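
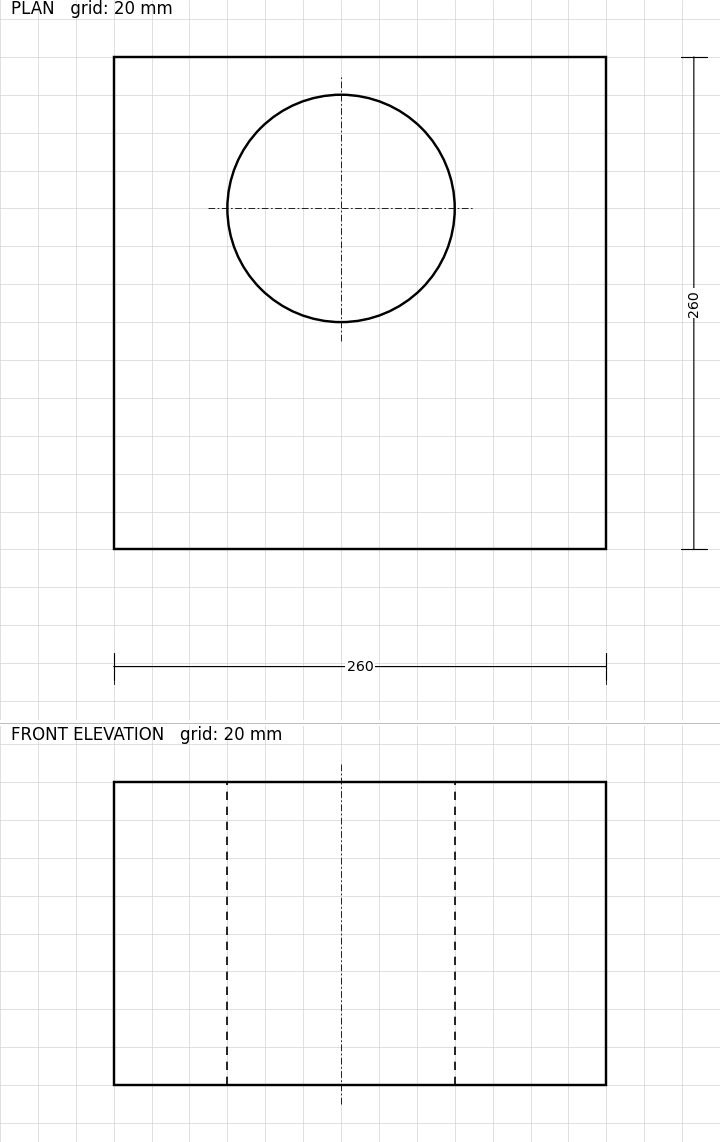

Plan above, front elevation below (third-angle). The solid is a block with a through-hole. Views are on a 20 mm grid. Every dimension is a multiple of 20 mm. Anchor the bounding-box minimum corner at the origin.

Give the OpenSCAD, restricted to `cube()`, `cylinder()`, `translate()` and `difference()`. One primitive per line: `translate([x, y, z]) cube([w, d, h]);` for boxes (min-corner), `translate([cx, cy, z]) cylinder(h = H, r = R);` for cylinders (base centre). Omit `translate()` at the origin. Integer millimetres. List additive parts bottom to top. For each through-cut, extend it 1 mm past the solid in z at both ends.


difference() {
  cube([260, 260, 160]);
  translate([120, 180, -1]) cylinder(h = 162, r = 60);
}


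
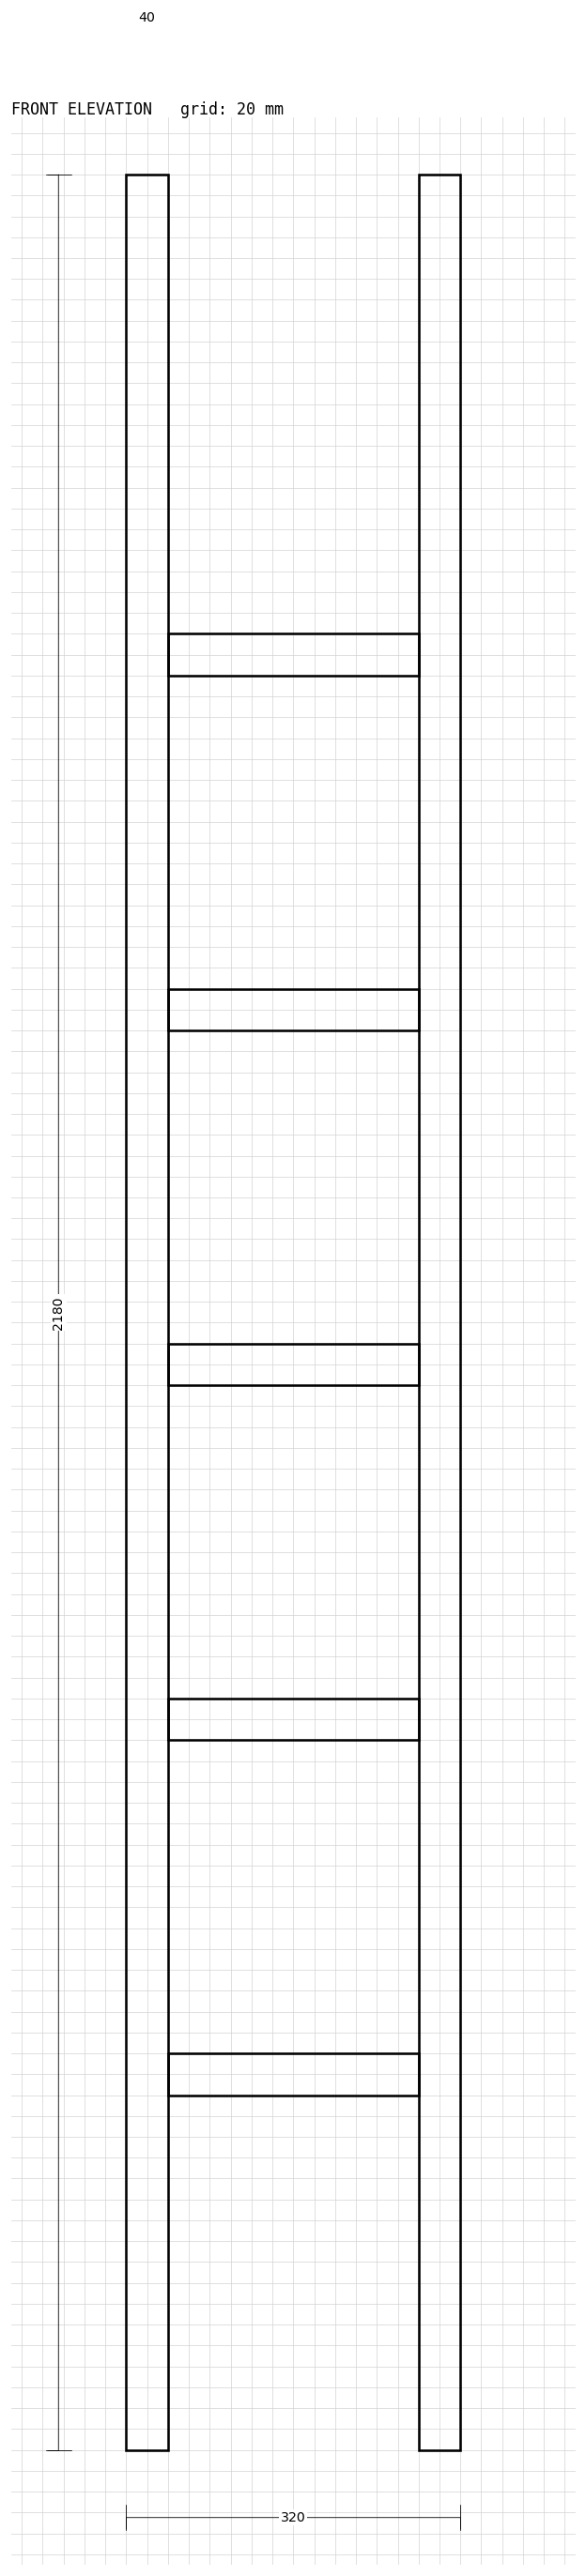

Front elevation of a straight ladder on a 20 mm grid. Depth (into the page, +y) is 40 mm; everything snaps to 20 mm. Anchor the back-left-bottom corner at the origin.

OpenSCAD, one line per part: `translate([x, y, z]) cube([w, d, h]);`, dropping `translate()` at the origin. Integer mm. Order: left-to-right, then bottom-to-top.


cube([40, 40, 2180]);
translate([40, 0, 340]) cube([240, 40, 40]);
translate([40, 0, 680]) cube([240, 40, 40]);
translate([40, 0, 1020]) cube([240, 40, 40]);
translate([40, 0, 1360]) cube([240, 40, 40]);
translate([40, 0, 1700]) cube([240, 40, 40]);
translate([280, 0, 0]) cube([40, 40, 2180]);


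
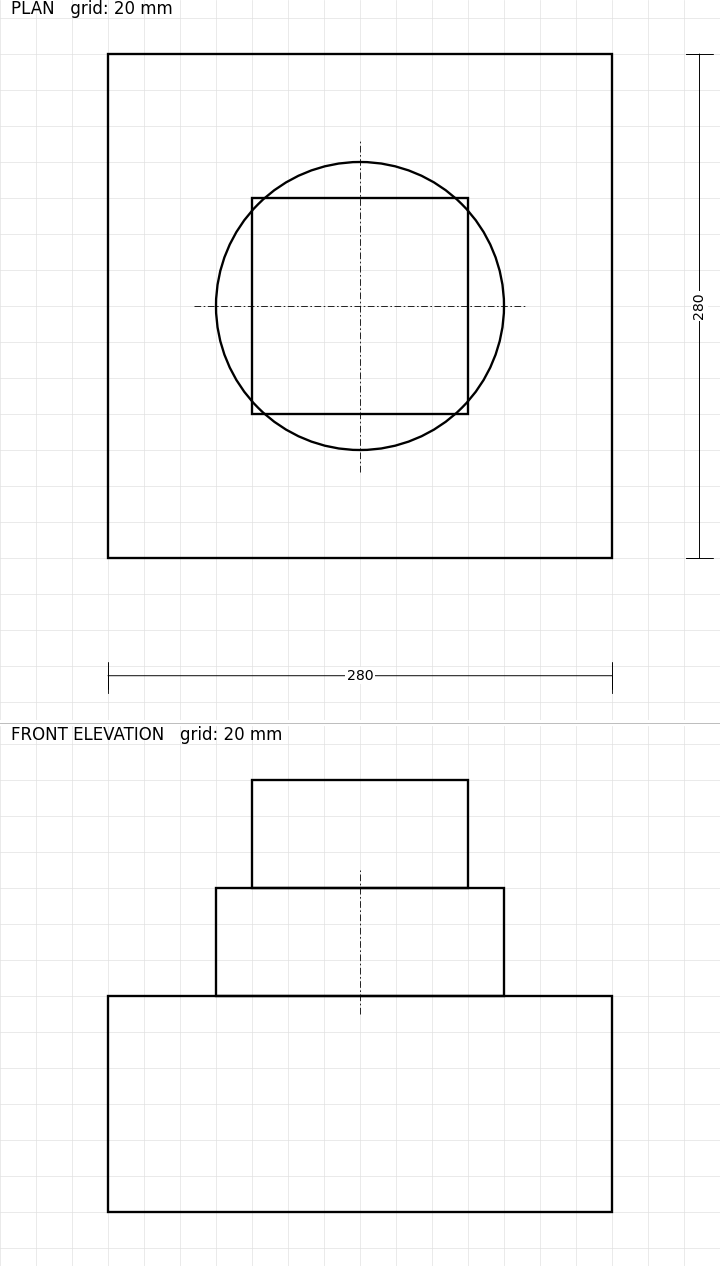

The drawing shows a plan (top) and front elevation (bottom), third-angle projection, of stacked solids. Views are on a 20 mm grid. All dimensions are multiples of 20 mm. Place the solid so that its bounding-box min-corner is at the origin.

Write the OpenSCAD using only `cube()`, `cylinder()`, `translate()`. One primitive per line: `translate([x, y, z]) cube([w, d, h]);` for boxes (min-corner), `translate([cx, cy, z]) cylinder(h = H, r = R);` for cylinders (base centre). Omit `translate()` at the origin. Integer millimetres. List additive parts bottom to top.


cube([280, 280, 120]);
translate([140, 140, 120]) cylinder(h = 60, r = 80);
translate([80, 80, 180]) cube([120, 120, 60]);


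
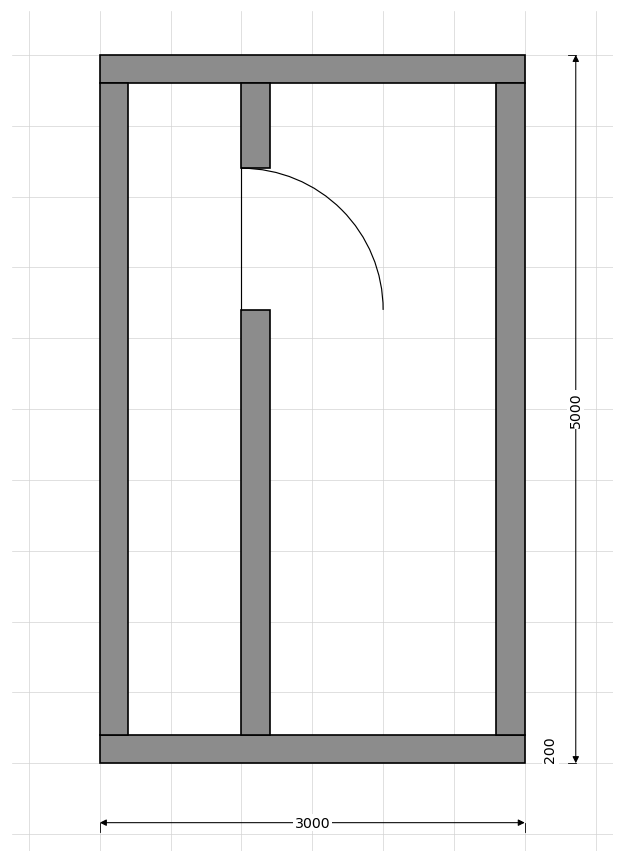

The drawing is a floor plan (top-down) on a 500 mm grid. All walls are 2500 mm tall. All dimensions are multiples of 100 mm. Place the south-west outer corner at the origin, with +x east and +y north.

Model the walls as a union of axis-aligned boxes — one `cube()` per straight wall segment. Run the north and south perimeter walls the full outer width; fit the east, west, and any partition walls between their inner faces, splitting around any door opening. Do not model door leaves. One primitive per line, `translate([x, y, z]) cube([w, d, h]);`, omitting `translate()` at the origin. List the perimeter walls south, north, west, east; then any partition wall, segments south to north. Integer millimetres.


cube([3000, 200, 2500]);
translate([0, 4800, 0]) cube([3000, 200, 2500]);
translate([0, 200, 0]) cube([200, 4600, 2500]);
translate([2800, 200, 0]) cube([200, 4600, 2500]);
translate([1000, 200, 0]) cube([200, 3000, 2500]);
translate([1000, 4200, 0]) cube([200, 600, 2500]);


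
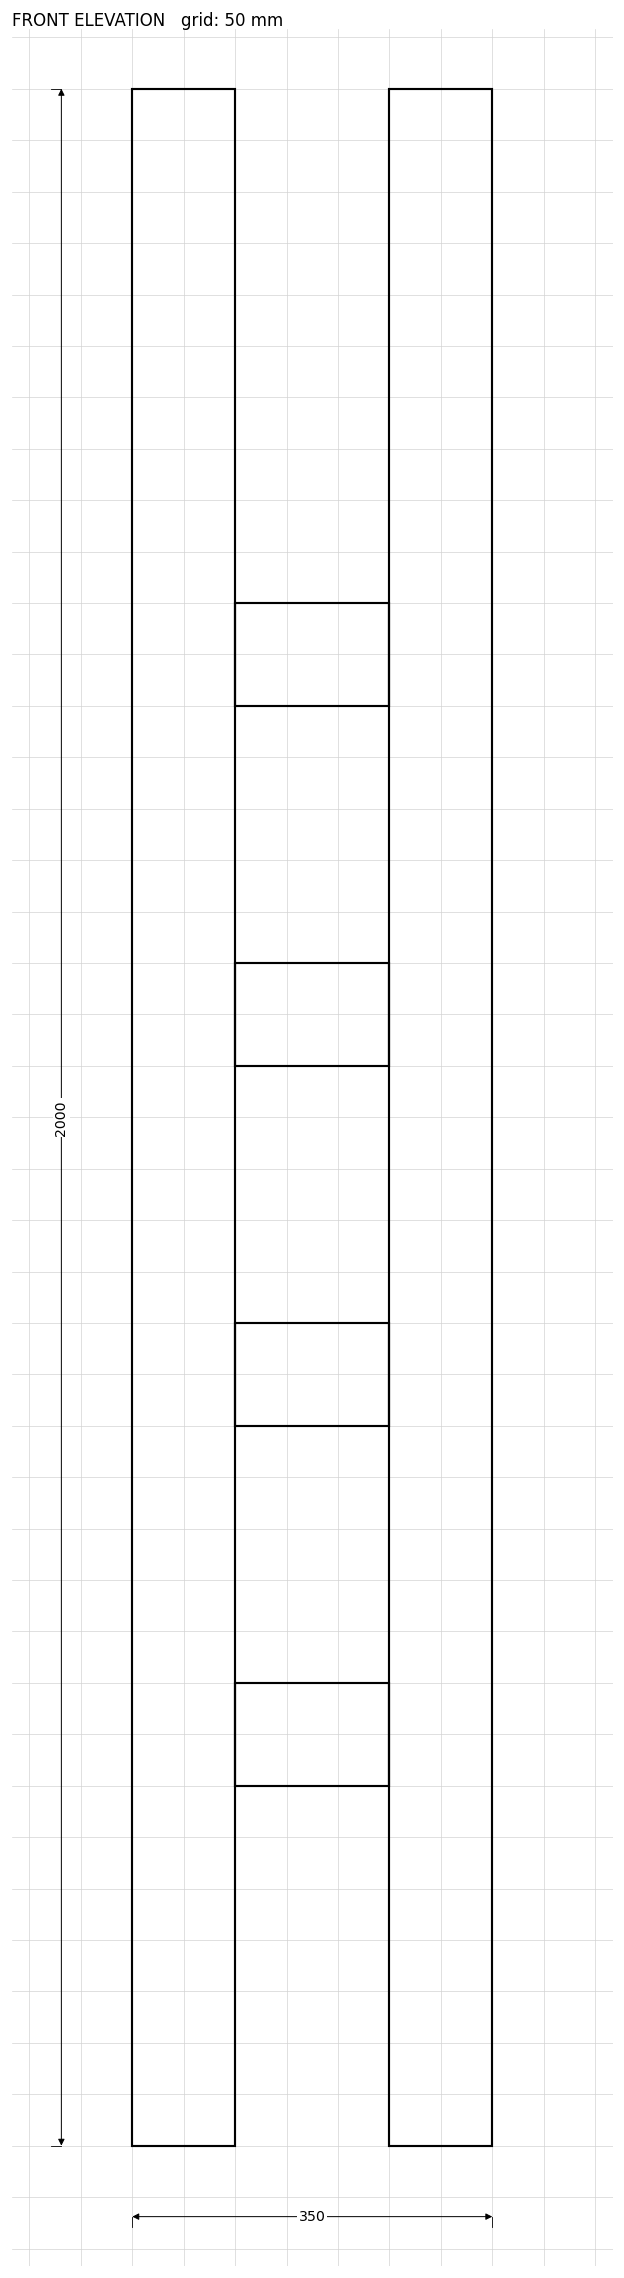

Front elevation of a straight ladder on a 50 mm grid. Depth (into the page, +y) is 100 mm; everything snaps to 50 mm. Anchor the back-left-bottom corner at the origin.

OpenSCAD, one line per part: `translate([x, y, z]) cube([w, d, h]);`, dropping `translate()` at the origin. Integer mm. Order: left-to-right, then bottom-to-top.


cube([100, 100, 2000]);
translate([100, 0, 350]) cube([150, 100, 100]);
translate([100, 0, 700]) cube([150, 100, 100]);
translate([100, 0, 1050]) cube([150, 100, 100]);
translate([100, 0, 1400]) cube([150, 100, 100]);
translate([250, 0, 0]) cube([100, 100, 2000]);


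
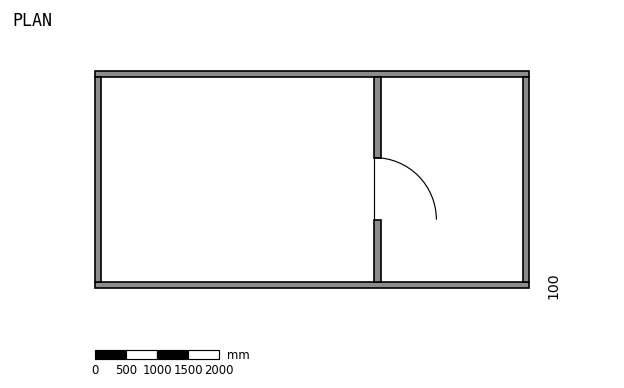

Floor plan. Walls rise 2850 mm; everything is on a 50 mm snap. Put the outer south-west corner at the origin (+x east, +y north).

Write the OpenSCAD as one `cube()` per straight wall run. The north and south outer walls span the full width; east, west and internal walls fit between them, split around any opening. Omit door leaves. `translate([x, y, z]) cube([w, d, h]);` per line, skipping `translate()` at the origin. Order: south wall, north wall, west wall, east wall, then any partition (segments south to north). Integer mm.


cube([7000, 100, 2850]);
translate([0, 3400, 0]) cube([7000, 100, 2850]);
translate([0, 100, 0]) cube([100, 3300, 2850]);
translate([6900, 100, 0]) cube([100, 3300, 2850]);
translate([4500, 100, 0]) cube([100, 1000, 2850]);
translate([4500, 2100, 0]) cube([100, 1300, 2850]);


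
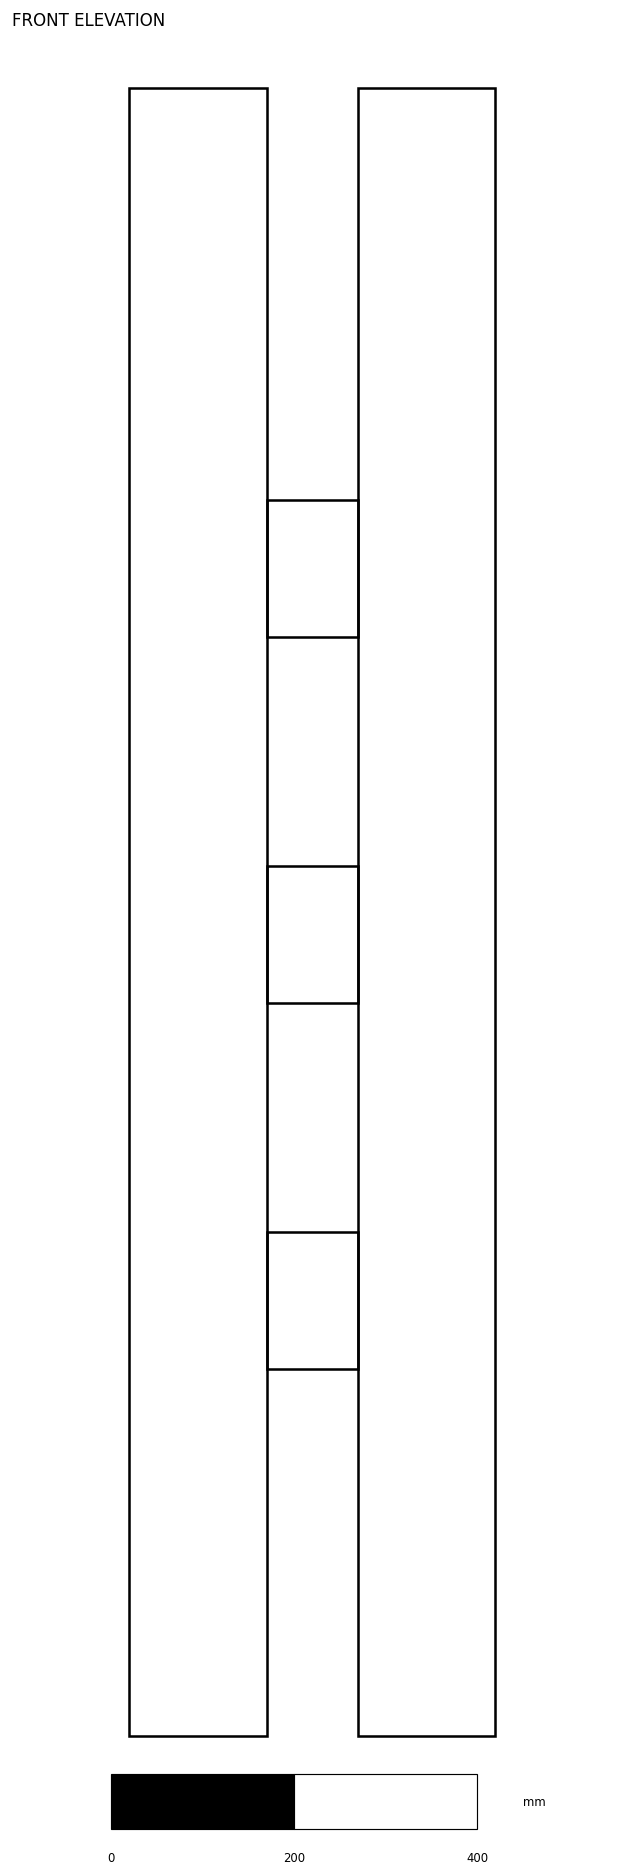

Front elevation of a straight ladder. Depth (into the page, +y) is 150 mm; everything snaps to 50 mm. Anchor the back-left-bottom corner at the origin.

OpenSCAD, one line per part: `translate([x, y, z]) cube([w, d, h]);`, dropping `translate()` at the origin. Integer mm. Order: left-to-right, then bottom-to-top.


cube([150, 150, 1800]);
translate([150, 0, 400]) cube([100, 150, 150]);
translate([150, 0, 800]) cube([100, 150, 150]);
translate([150, 0, 1200]) cube([100, 150, 150]);
translate([250, 0, 0]) cube([150, 150, 1800]);


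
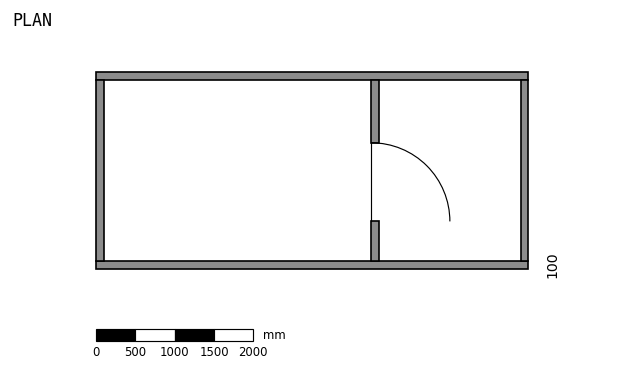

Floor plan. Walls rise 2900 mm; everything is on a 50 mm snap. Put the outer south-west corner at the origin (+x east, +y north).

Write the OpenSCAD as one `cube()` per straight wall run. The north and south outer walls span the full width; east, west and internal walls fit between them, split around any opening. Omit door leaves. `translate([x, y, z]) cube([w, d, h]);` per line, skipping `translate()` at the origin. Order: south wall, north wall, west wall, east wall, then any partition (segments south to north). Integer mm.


cube([5500, 100, 2900]);
translate([0, 2400, 0]) cube([5500, 100, 2900]);
translate([0, 100, 0]) cube([100, 2300, 2900]);
translate([5400, 100, 0]) cube([100, 2300, 2900]);
translate([3500, 100, 0]) cube([100, 500, 2900]);
translate([3500, 1600, 0]) cube([100, 800, 2900]);


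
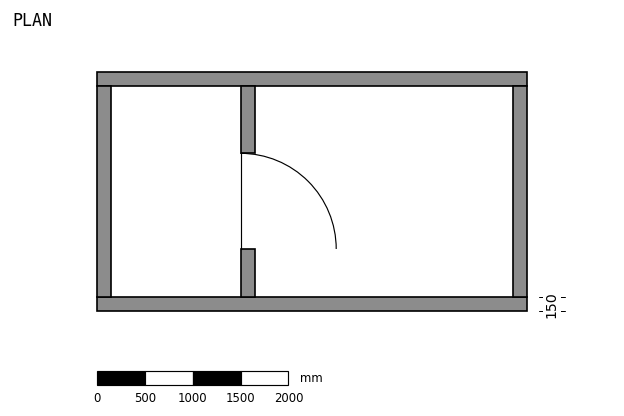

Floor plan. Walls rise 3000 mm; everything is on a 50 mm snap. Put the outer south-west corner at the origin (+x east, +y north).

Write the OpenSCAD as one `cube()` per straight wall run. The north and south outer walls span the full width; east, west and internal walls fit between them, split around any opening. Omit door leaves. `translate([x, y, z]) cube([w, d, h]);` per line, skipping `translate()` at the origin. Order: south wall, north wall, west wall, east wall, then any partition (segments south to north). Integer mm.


cube([4500, 150, 3000]);
translate([0, 2350, 0]) cube([4500, 150, 3000]);
translate([0, 150, 0]) cube([150, 2200, 3000]);
translate([4350, 150, 0]) cube([150, 2200, 3000]);
translate([1500, 150, 0]) cube([150, 500, 3000]);
translate([1500, 1650, 0]) cube([150, 700, 3000]);


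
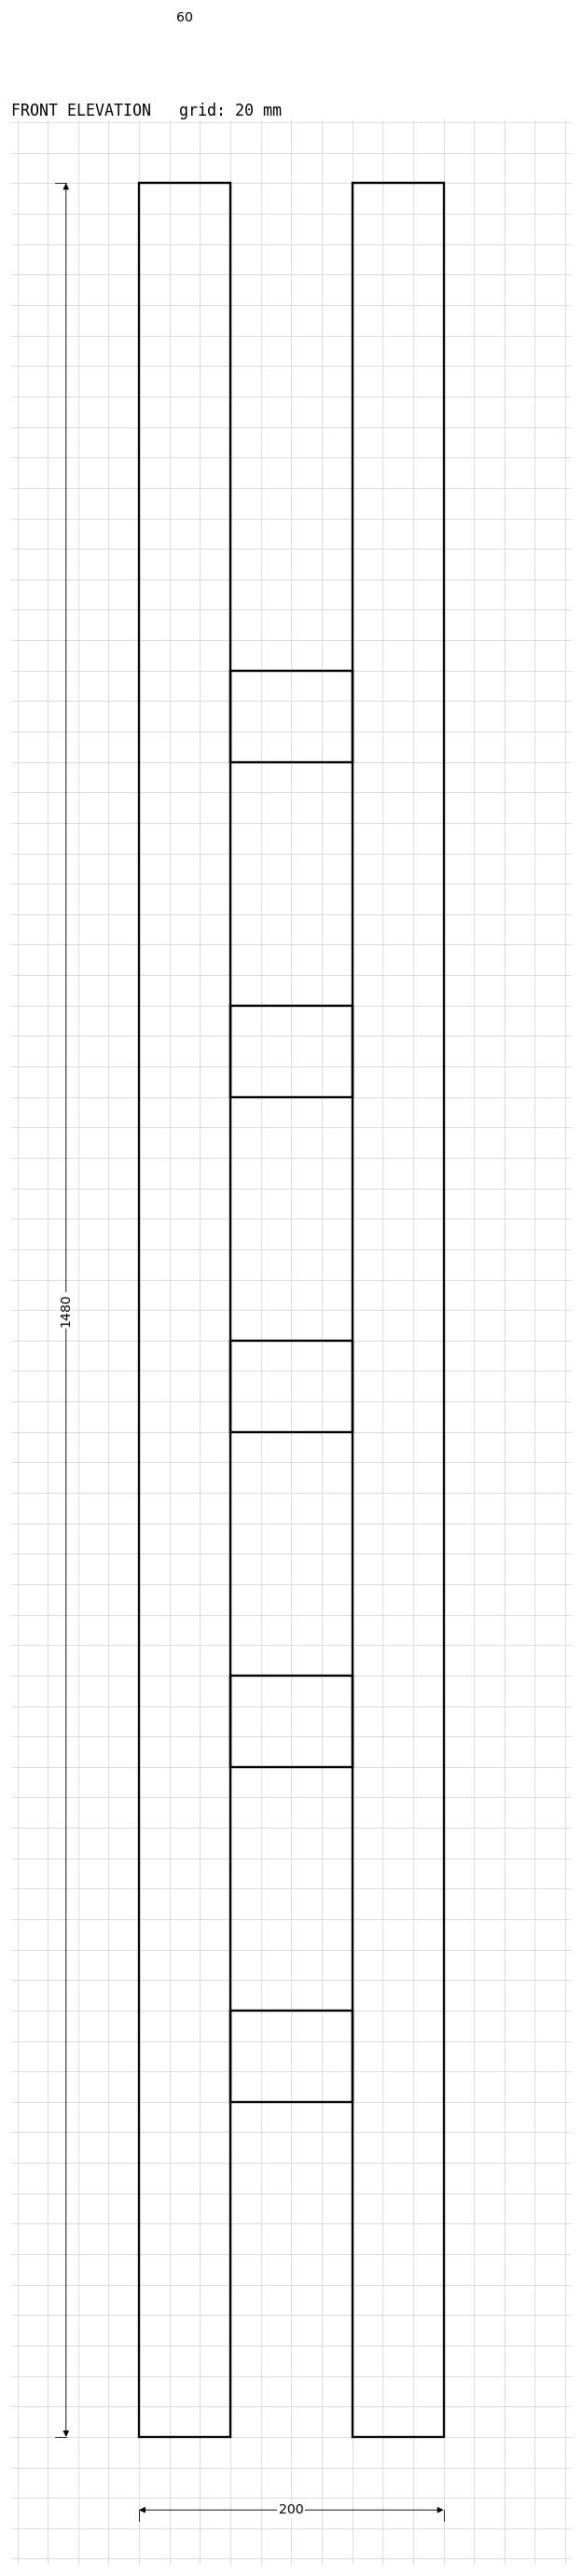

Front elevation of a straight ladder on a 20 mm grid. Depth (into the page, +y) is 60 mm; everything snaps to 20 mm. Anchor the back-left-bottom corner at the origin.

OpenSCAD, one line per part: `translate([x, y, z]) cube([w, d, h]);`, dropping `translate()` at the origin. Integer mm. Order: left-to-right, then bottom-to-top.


cube([60, 60, 1480]);
translate([60, 0, 220]) cube([80, 60, 60]);
translate([60, 0, 440]) cube([80, 60, 60]);
translate([60, 0, 660]) cube([80, 60, 60]);
translate([60, 0, 880]) cube([80, 60, 60]);
translate([60, 0, 1100]) cube([80, 60, 60]);
translate([140, 0, 0]) cube([60, 60, 1480]);


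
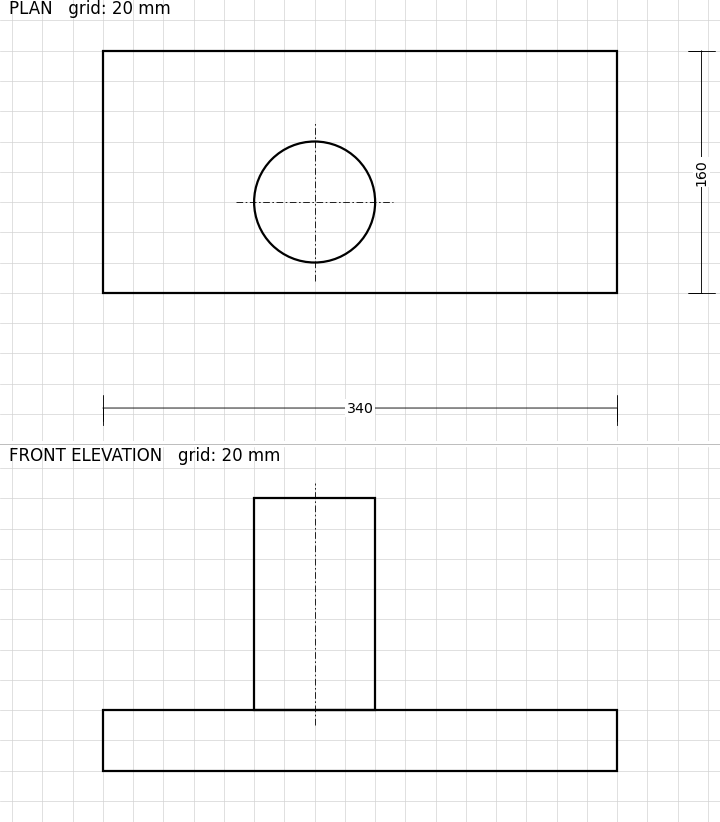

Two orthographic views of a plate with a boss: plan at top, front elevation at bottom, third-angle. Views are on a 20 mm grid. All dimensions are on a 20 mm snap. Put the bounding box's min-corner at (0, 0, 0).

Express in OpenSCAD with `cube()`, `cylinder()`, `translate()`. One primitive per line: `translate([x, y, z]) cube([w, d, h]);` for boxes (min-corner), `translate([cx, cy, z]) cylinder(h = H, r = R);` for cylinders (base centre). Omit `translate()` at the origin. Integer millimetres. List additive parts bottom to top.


cube([340, 160, 40]);
translate([140, 60, 40]) cylinder(h = 140, r = 40);


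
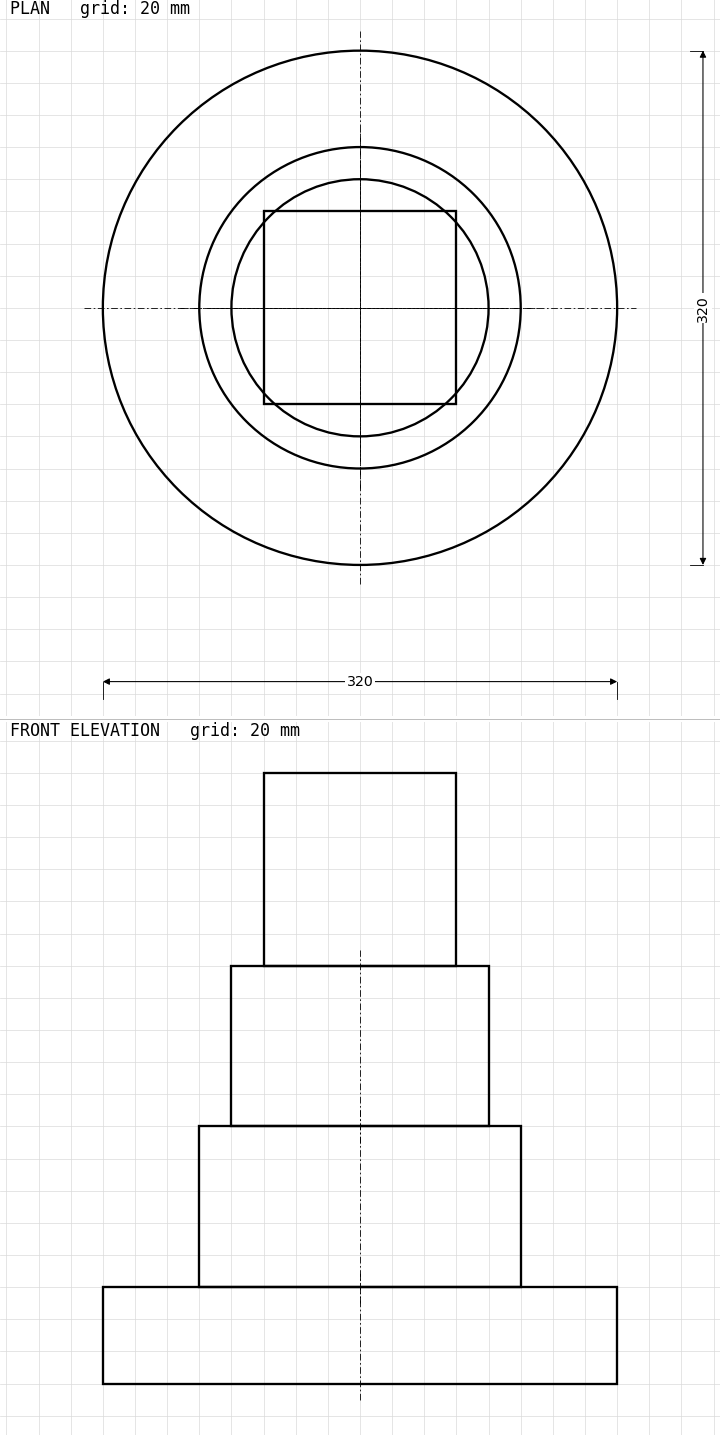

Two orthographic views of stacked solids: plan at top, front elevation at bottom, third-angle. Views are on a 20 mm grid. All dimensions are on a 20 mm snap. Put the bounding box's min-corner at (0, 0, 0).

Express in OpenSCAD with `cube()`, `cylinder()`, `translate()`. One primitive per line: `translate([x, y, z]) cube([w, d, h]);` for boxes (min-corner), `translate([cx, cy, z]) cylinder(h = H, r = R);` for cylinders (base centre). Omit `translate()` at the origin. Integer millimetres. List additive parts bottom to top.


translate([160, 160, 0]) cylinder(h = 60, r = 160);
translate([160, 160, 60]) cylinder(h = 100, r = 100);
translate([160, 160, 160]) cylinder(h = 100, r = 80);
translate([100, 100, 260]) cube([120, 120, 120]);


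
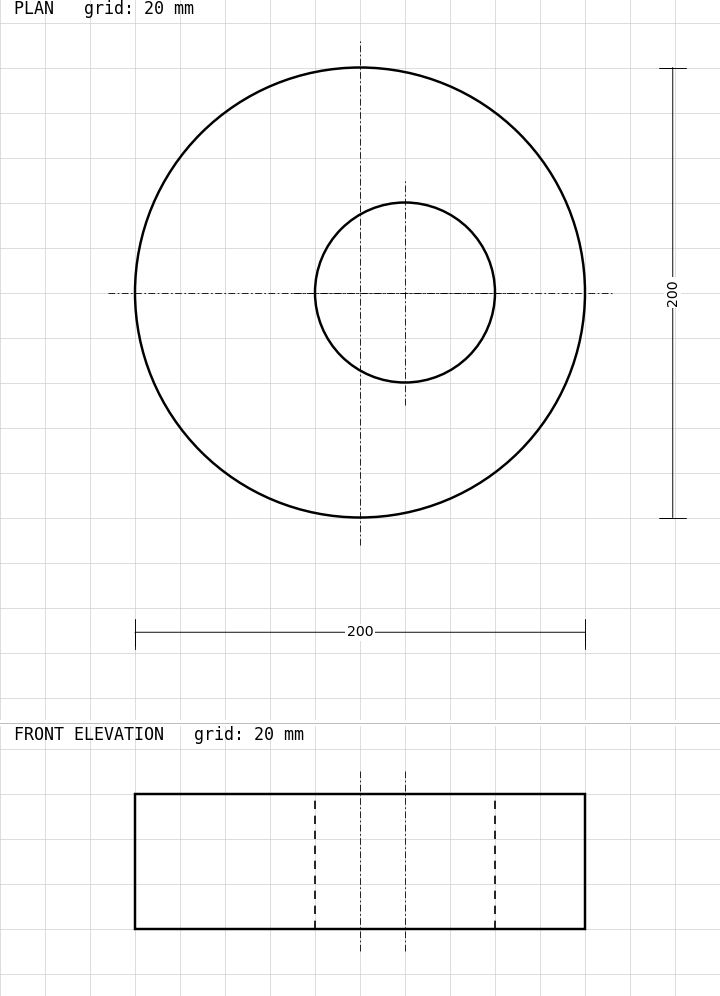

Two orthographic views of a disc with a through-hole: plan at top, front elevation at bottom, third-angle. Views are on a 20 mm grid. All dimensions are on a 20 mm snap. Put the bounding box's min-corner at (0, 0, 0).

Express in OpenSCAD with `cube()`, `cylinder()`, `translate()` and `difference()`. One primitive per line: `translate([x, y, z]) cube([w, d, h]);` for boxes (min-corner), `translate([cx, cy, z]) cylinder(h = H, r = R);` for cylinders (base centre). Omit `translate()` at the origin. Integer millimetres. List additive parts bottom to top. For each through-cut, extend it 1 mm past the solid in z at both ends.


difference() {
  translate([100, 100, 0]) cylinder(h = 60, r = 100);
  translate([120, 100, -1]) cylinder(h = 62, r = 40);
}


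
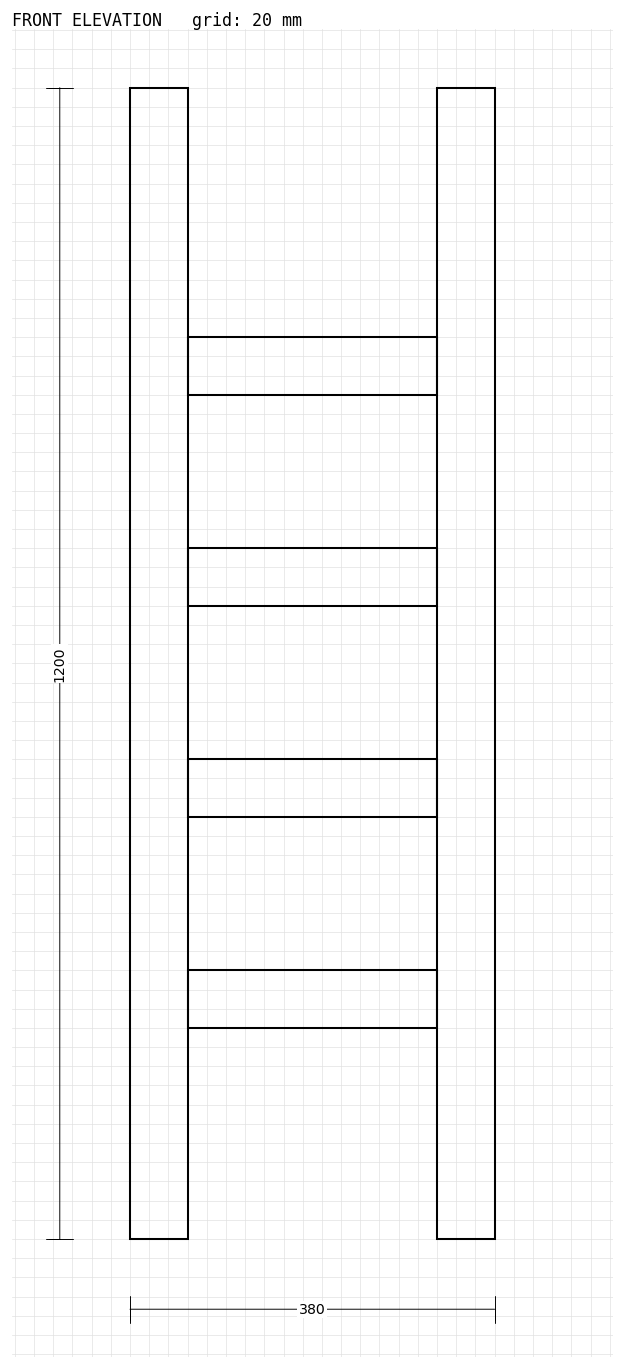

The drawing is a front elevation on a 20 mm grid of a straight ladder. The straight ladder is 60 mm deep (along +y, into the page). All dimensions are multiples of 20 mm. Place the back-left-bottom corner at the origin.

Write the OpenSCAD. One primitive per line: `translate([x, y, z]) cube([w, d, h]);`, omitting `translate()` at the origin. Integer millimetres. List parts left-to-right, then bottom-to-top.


cube([60, 60, 1200]);
translate([60, 0, 220]) cube([260, 60, 60]);
translate([60, 0, 440]) cube([260, 60, 60]);
translate([60, 0, 660]) cube([260, 60, 60]);
translate([60, 0, 880]) cube([260, 60, 60]);
translate([320, 0, 0]) cube([60, 60, 1200]);


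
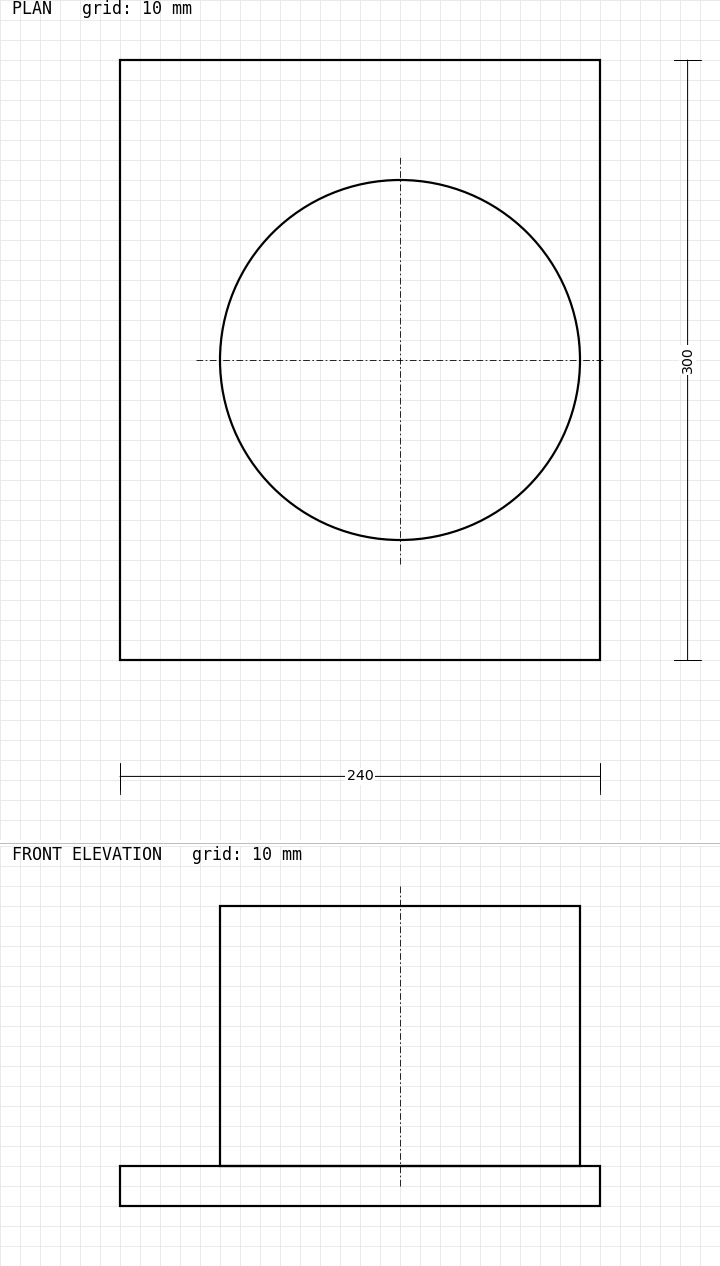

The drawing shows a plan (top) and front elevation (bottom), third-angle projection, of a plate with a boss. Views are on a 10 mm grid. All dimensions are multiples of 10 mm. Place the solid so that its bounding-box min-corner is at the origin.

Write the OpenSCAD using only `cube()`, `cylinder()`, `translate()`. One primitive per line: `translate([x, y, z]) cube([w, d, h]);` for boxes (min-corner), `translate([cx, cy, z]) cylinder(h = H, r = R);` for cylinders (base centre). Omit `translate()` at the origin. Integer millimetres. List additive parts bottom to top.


cube([240, 300, 20]);
translate([140, 150, 20]) cylinder(h = 130, r = 90);


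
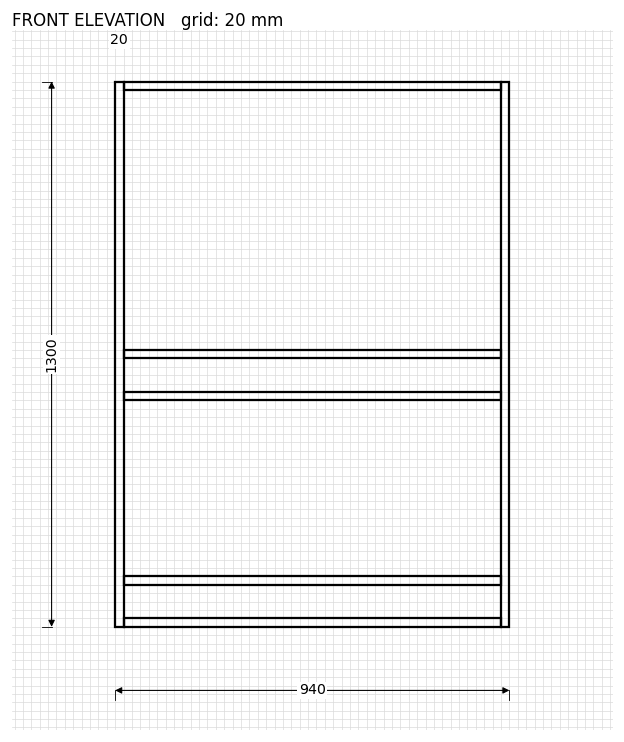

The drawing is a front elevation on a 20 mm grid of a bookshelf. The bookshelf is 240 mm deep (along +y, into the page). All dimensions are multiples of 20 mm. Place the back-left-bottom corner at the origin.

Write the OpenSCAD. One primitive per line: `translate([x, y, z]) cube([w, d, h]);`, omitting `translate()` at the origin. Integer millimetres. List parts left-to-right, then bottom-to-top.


cube([20, 240, 1300]);
translate([20, 0, 0]) cube([900, 240, 20]);
translate([20, 0, 100]) cube([900, 240, 20]);
translate([20, 0, 540]) cube([900, 240, 20]);
translate([20, 0, 640]) cube([900, 240, 20]);
translate([20, 0, 1280]) cube([900, 240, 20]);
translate([920, 0, 0]) cube([20, 240, 1300]);


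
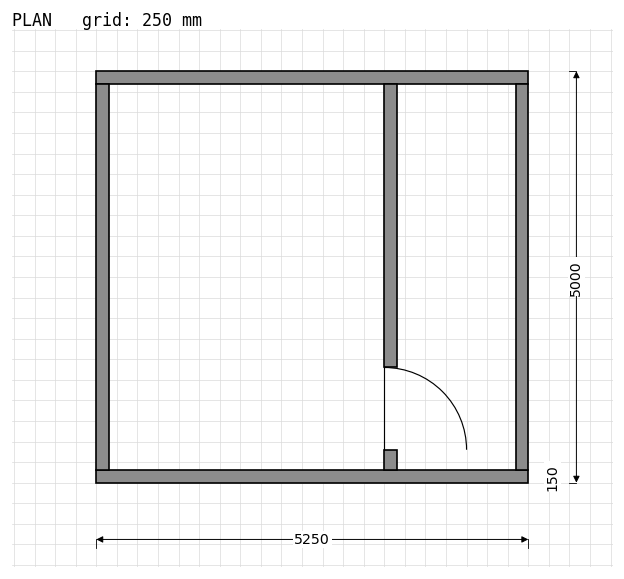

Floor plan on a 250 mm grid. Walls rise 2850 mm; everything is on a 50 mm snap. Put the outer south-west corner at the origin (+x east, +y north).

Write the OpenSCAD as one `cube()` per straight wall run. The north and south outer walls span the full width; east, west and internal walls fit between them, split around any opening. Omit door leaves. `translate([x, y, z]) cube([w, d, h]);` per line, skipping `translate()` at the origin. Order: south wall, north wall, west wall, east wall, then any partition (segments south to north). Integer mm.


cube([5250, 150, 2850]);
translate([0, 4850, 0]) cube([5250, 150, 2850]);
translate([0, 150, 0]) cube([150, 4700, 2850]);
translate([5100, 150, 0]) cube([150, 4700, 2850]);
translate([3500, 150, 0]) cube([150, 250, 2850]);
translate([3500, 1400, 0]) cube([150, 3450, 2850]);


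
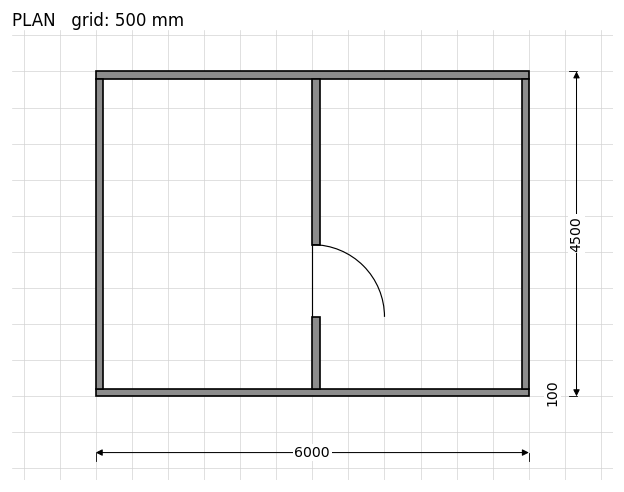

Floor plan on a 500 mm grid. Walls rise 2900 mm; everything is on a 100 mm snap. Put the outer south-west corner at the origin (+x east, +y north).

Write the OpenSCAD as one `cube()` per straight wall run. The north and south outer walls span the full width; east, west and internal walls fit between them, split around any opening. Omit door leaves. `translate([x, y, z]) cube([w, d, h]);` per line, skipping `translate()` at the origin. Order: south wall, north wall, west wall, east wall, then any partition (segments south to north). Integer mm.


cube([6000, 100, 2900]);
translate([0, 4400, 0]) cube([6000, 100, 2900]);
translate([0, 100, 0]) cube([100, 4300, 2900]);
translate([5900, 100, 0]) cube([100, 4300, 2900]);
translate([3000, 100, 0]) cube([100, 1000, 2900]);
translate([3000, 2100, 0]) cube([100, 2300, 2900]);


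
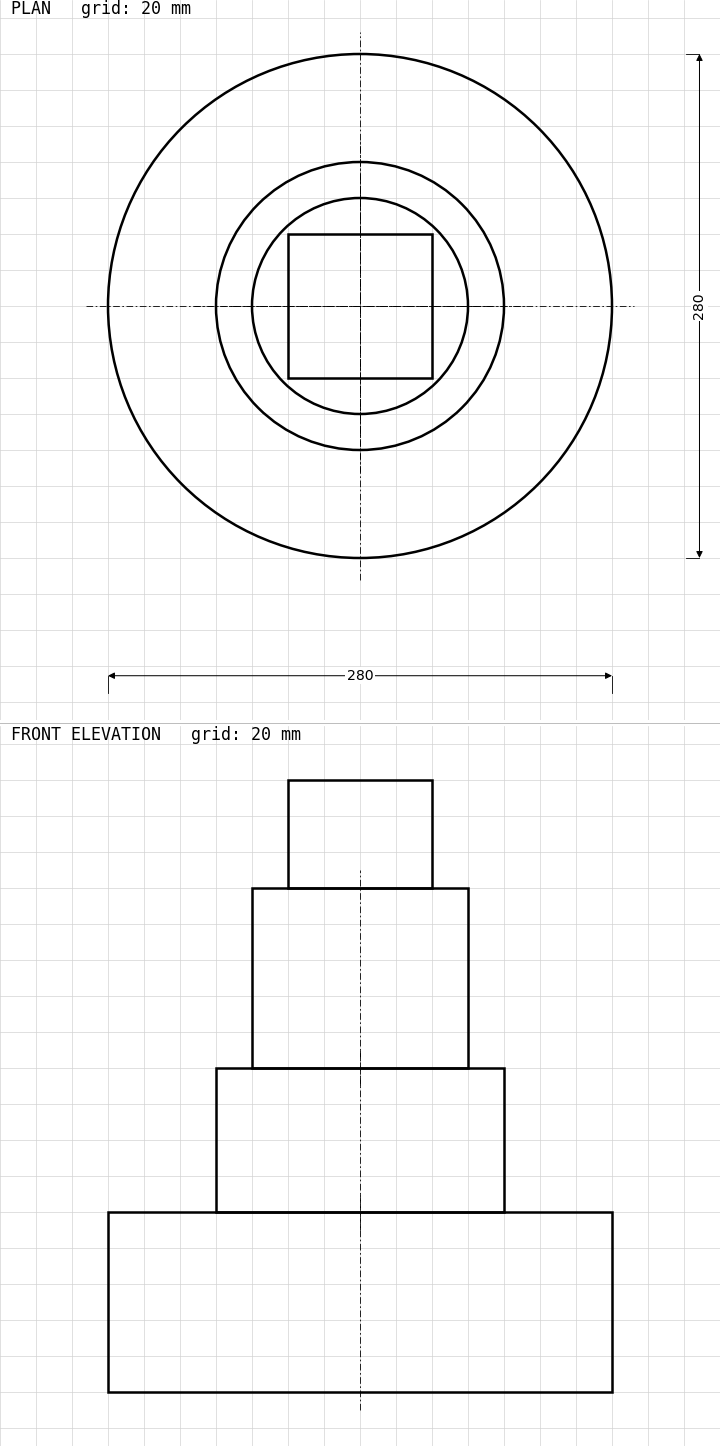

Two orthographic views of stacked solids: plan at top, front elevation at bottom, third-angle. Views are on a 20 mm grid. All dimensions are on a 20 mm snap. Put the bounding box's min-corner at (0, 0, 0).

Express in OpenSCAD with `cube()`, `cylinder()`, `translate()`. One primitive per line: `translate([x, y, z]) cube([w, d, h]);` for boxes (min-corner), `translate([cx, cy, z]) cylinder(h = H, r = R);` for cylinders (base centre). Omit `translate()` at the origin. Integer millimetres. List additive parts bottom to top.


translate([140, 140, 0]) cylinder(h = 100, r = 140);
translate([140, 140, 100]) cylinder(h = 80, r = 80);
translate([140, 140, 180]) cylinder(h = 100, r = 60);
translate([100, 100, 280]) cube([80, 80, 60]);


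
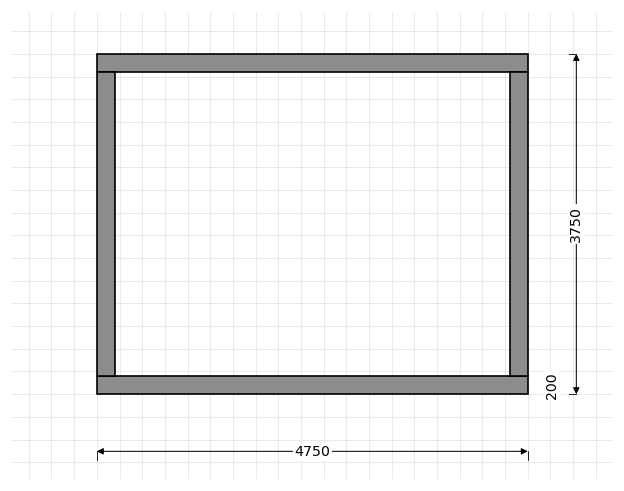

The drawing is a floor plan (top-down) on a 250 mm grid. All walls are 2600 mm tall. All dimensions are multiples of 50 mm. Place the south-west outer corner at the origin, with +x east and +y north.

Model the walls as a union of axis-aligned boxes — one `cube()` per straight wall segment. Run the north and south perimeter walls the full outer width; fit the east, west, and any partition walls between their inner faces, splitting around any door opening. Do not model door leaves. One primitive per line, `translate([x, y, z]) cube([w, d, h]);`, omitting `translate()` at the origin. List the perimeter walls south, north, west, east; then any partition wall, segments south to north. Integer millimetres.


cube([4750, 200, 2600]);
translate([0, 3550, 0]) cube([4750, 200, 2600]);
translate([0, 200, 0]) cube([200, 3350, 2600]);
translate([4550, 200, 0]) cube([200, 3350, 2600]);


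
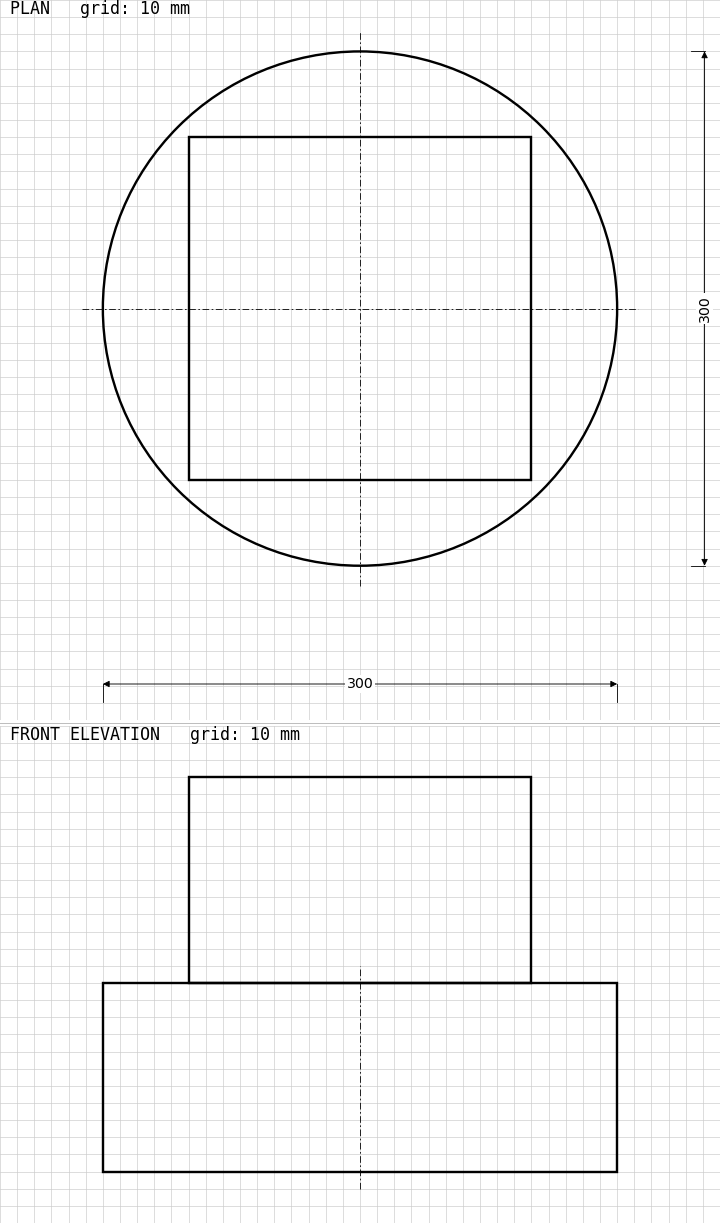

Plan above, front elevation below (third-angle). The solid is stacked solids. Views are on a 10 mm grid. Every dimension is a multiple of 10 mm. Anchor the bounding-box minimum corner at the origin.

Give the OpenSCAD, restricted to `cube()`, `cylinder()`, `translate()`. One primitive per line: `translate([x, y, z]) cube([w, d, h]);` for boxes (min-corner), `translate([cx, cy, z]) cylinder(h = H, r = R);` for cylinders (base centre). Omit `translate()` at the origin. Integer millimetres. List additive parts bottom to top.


translate([150, 150, 0]) cylinder(h = 110, r = 150);
translate([50, 50, 110]) cube([200, 200, 120]);


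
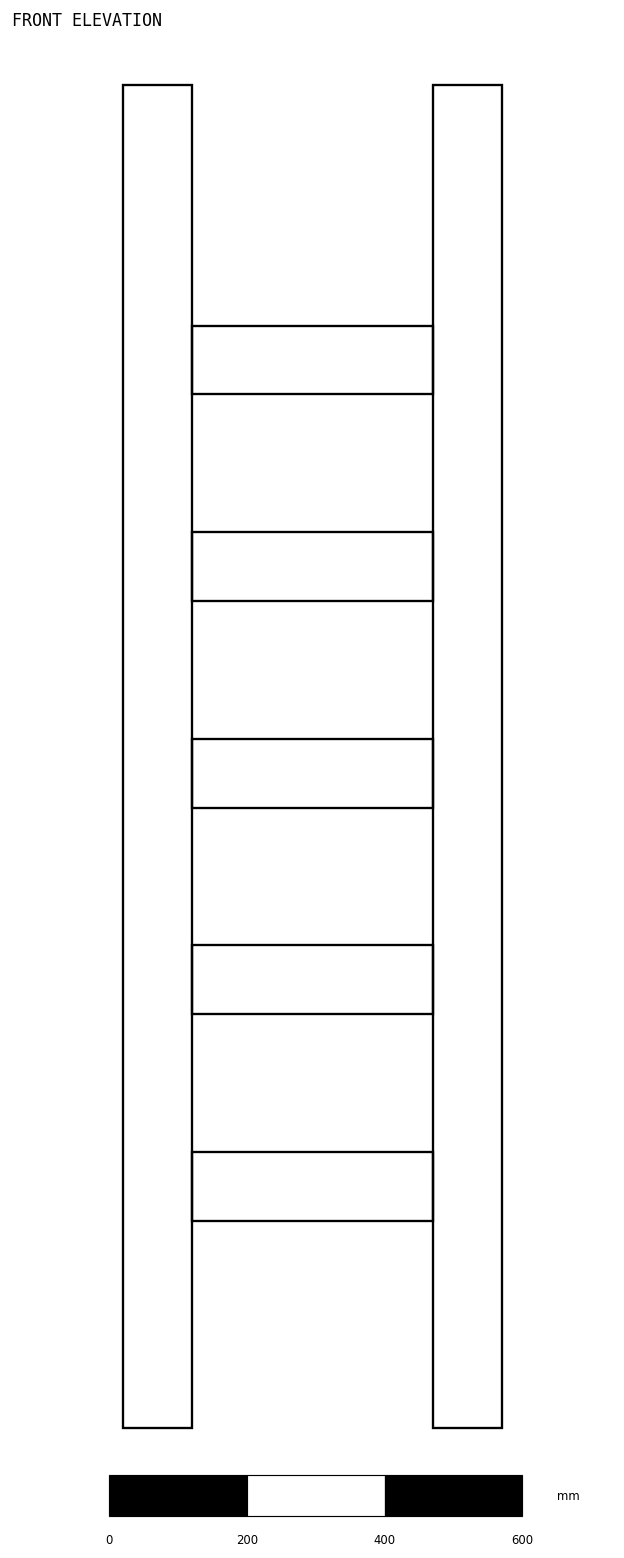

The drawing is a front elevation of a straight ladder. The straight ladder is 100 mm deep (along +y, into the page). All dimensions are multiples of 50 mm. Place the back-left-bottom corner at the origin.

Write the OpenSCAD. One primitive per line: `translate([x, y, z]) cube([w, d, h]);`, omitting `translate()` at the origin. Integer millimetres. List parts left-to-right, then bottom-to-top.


cube([100, 100, 1950]);
translate([100, 0, 300]) cube([350, 100, 100]);
translate([100, 0, 600]) cube([350, 100, 100]);
translate([100, 0, 900]) cube([350, 100, 100]);
translate([100, 0, 1200]) cube([350, 100, 100]);
translate([100, 0, 1500]) cube([350, 100, 100]);
translate([450, 0, 0]) cube([100, 100, 1950]);


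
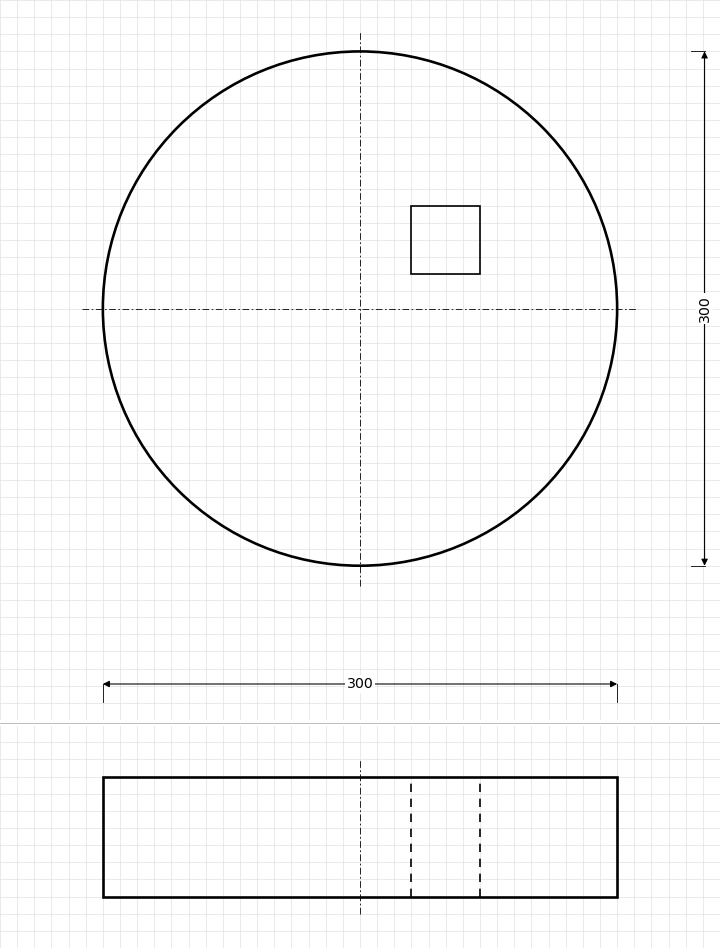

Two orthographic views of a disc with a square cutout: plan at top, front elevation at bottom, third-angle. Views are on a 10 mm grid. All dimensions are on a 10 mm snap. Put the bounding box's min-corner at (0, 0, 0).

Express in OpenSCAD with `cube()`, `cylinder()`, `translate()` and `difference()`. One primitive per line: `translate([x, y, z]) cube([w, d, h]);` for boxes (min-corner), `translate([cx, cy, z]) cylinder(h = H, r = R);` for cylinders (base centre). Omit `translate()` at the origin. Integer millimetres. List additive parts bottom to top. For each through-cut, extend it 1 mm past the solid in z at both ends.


difference() {
  translate([150, 150, 0]) cylinder(h = 70, r = 150);
  translate([180, 170, -1]) cube([40, 40, 72]);
}


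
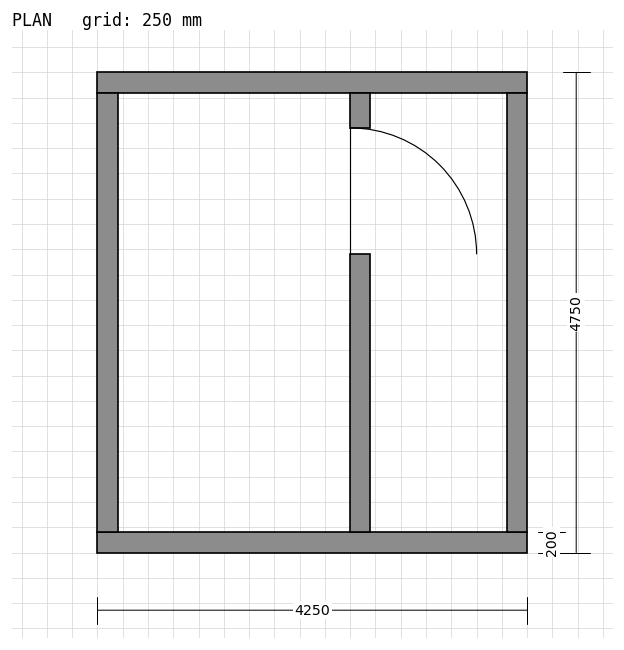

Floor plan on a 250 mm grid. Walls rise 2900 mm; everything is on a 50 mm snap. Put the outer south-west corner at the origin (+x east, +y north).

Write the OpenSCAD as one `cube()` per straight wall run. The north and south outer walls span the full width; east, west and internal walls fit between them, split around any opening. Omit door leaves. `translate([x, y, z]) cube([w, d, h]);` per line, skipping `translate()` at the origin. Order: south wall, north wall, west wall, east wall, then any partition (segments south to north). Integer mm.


cube([4250, 200, 2900]);
translate([0, 4550, 0]) cube([4250, 200, 2900]);
translate([0, 200, 0]) cube([200, 4350, 2900]);
translate([4050, 200, 0]) cube([200, 4350, 2900]);
translate([2500, 200, 0]) cube([200, 2750, 2900]);
translate([2500, 4200, 0]) cube([200, 350, 2900]);


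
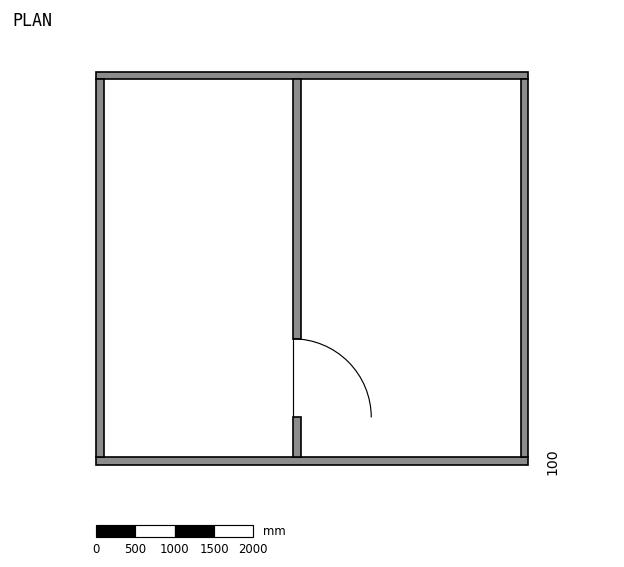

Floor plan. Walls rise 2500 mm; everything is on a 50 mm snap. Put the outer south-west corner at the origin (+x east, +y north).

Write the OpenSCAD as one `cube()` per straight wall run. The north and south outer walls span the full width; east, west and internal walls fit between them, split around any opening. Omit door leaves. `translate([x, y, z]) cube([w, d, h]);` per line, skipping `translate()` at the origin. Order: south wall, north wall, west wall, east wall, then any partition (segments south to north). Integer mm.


cube([5500, 100, 2500]);
translate([0, 4900, 0]) cube([5500, 100, 2500]);
translate([0, 100, 0]) cube([100, 4800, 2500]);
translate([5400, 100, 0]) cube([100, 4800, 2500]);
translate([2500, 100, 0]) cube([100, 500, 2500]);
translate([2500, 1600, 0]) cube([100, 3300, 2500]);


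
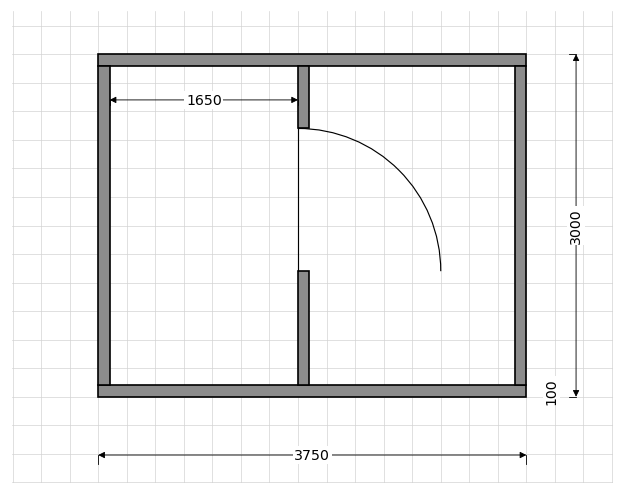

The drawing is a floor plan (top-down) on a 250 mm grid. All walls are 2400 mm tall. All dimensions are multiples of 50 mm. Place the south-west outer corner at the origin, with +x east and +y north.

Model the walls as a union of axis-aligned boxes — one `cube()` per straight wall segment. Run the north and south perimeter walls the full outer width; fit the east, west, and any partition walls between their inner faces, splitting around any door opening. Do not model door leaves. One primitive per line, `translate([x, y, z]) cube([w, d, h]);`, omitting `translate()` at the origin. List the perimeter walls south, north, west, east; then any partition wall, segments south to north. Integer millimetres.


cube([3750, 100, 2400]);
translate([0, 2900, 0]) cube([3750, 100, 2400]);
translate([0, 100, 0]) cube([100, 2800, 2400]);
translate([3650, 100, 0]) cube([100, 2800, 2400]);
translate([1750, 100, 0]) cube([100, 1000, 2400]);
translate([1750, 2350, 0]) cube([100, 550, 2400]);


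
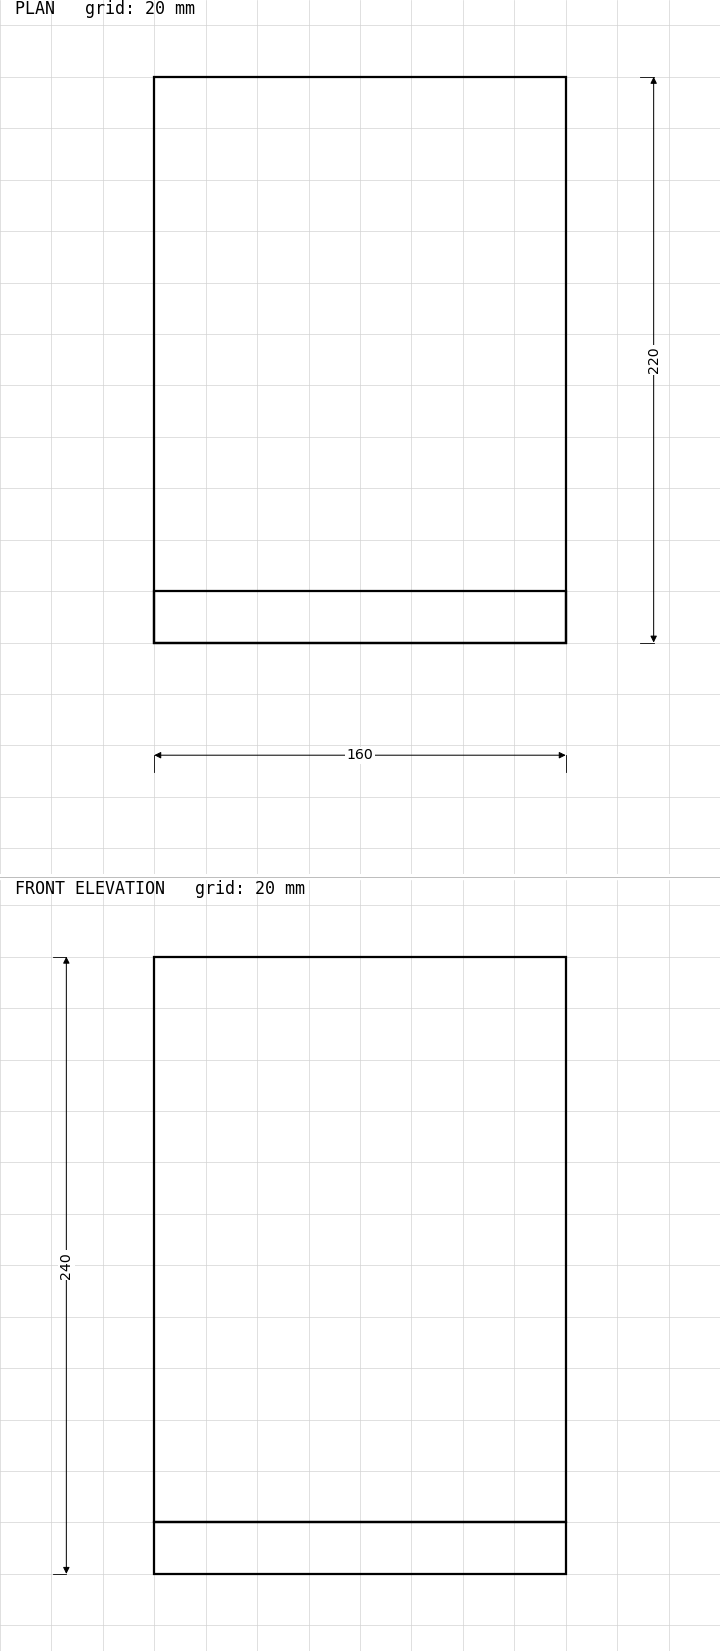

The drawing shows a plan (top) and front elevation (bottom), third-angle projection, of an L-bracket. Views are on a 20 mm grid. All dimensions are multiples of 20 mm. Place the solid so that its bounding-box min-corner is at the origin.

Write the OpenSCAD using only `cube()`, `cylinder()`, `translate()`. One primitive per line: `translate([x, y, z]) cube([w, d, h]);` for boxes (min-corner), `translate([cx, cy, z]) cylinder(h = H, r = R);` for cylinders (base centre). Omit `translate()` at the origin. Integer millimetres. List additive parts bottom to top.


cube([160, 220, 20]);
translate([0, 0, 20]) cube([160, 20, 220]);


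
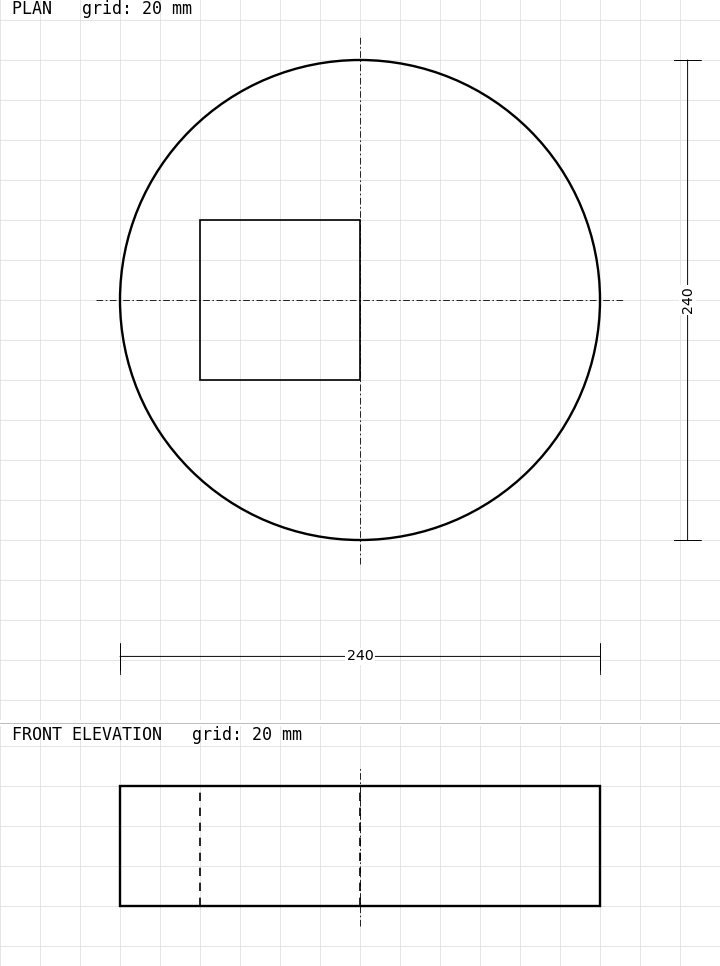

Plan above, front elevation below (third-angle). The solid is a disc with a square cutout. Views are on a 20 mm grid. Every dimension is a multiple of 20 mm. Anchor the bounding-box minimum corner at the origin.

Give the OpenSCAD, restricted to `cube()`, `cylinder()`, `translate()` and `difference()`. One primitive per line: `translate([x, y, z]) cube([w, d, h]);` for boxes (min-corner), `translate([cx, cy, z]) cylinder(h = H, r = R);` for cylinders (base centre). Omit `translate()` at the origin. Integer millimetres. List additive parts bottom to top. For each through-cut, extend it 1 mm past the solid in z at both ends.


difference() {
  translate([120, 120, 0]) cylinder(h = 60, r = 120);
  translate([40, 80, -1]) cube([80, 80, 62]);
}


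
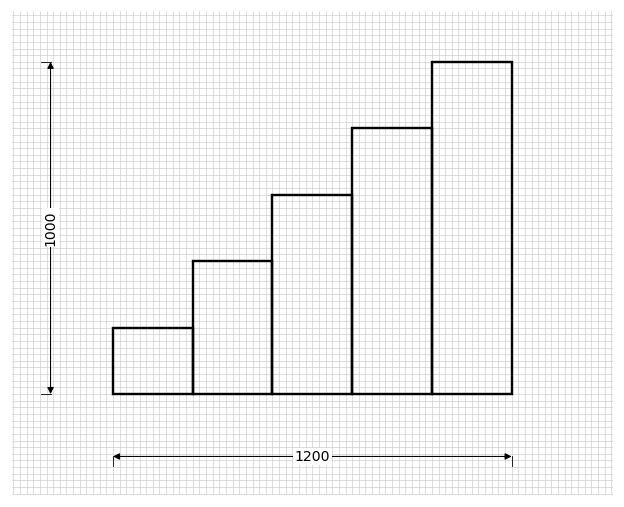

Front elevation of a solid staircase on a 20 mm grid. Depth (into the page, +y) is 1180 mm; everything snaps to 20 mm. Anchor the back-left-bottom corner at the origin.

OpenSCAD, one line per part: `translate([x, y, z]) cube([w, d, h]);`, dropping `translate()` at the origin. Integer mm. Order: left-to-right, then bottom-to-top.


cube([240, 1180, 200]);
translate([240, 0, 0]) cube([240, 1180, 400]);
translate([480, 0, 0]) cube([240, 1180, 600]);
translate([720, 0, 0]) cube([240, 1180, 800]);
translate([960, 0, 0]) cube([240, 1180, 1000]);


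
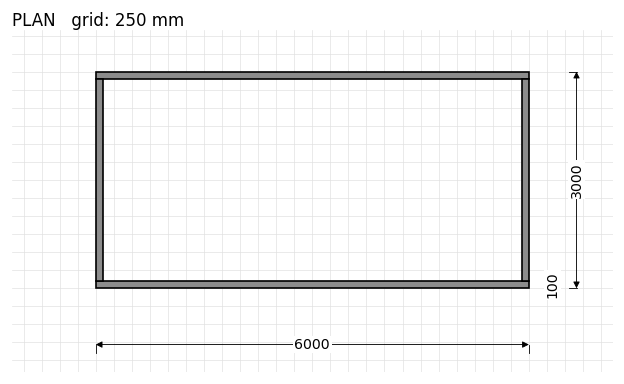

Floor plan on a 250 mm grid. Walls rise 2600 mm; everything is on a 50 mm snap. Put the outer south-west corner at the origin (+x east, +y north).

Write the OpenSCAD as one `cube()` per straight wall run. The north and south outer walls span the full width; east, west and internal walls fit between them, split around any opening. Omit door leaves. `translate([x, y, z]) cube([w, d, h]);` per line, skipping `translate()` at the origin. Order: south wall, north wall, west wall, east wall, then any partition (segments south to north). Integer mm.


cube([6000, 100, 2600]);
translate([0, 2900, 0]) cube([6000, 100, 2600]);
translate([0, 100, 0]) cube([100, 2800, 2600]);
translate([5900, 100, 0]) cube([100, 2800, 2600]);


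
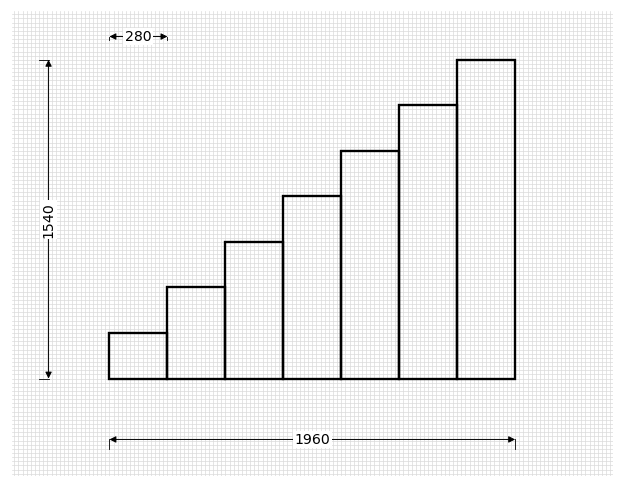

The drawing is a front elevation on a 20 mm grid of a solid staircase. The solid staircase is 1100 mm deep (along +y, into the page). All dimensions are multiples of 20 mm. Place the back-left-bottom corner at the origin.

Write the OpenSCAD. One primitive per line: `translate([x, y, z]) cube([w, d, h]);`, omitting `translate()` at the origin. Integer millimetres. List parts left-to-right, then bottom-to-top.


cube([280, 1100, 220]);
translate([280, 0, 0]) cube([280, 1100, 440]);
translate([560, 0, 0]) cube([280, 1100, 660]);
translate([840, 0, 0]) cube([280, 1100, 880]);
translate([1120, 0, 0]) cube([280, 1100, 1100]);
translate([1400, 0, 0]) cube([280, 1100, 1320]);
translate([1680, 0, 0]) cube([280, 1100, 1540]);


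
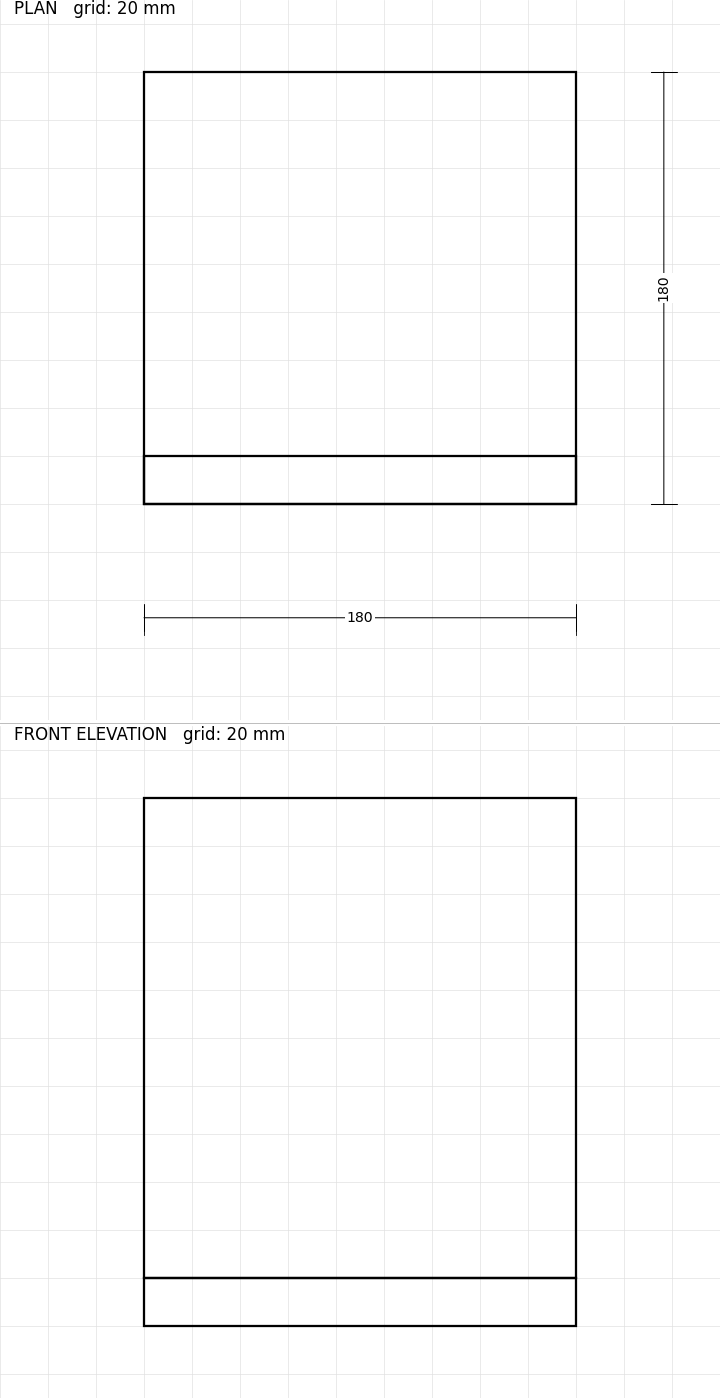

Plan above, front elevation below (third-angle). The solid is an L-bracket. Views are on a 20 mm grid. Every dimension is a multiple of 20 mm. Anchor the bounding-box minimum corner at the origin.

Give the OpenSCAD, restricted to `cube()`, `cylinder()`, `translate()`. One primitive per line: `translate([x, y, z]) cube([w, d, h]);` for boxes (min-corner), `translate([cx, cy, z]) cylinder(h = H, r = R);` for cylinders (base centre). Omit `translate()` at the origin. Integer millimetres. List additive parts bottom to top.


cube([180, 180, 20]);
translate([0, 0, 20]) cube([180, 20, 200]);
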